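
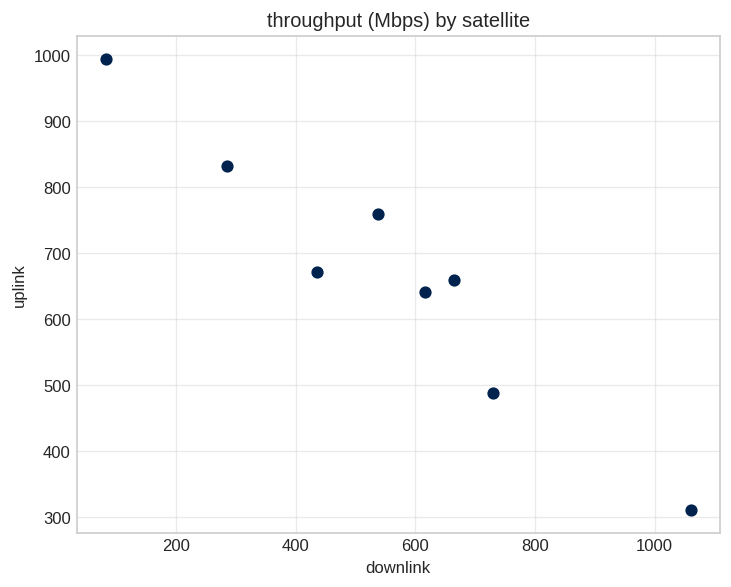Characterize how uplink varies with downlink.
negative, strong

Points are negatively correlated; strong (|r| ≈ 1.0).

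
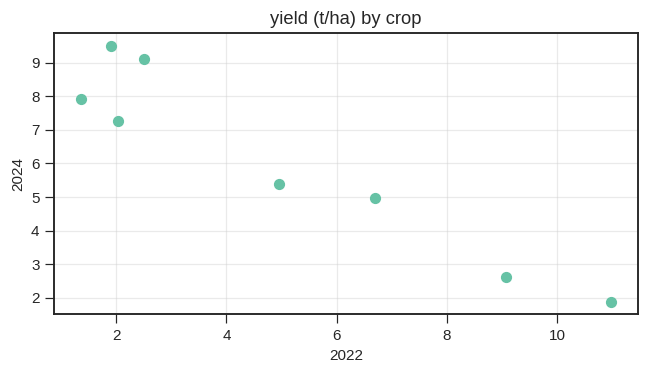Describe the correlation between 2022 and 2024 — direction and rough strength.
Points are negatively correlated; strong (|r| ≈ 1.0).

negative, strong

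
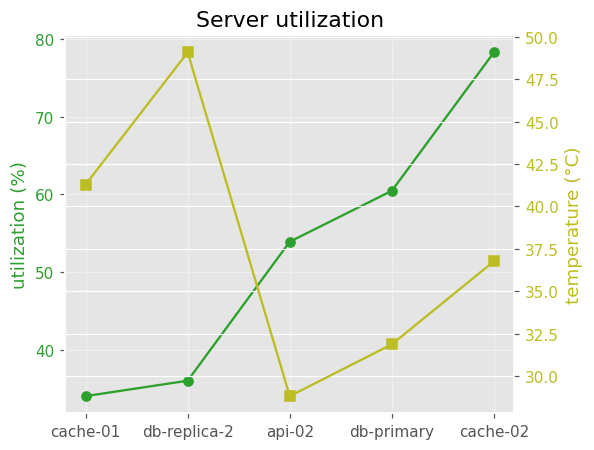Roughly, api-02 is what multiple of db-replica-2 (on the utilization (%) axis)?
≈ 1.57×

api-02 ≈ 55, db-replica-2 ≈ 35; 55/35 ≈ 1.57.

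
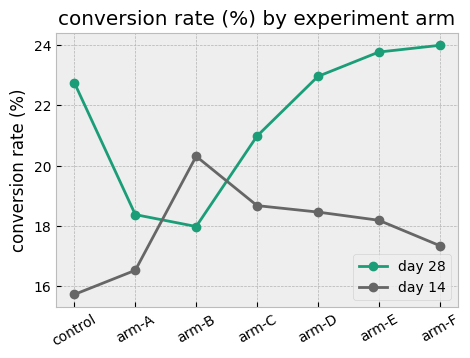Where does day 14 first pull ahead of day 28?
arm-A: day 14 ≈ 17 vs day 28 ≈ 18 (not yet); arm-B: day 14 ≈ 20 vs day 28 ≈ 18 (first crossover).

arm-B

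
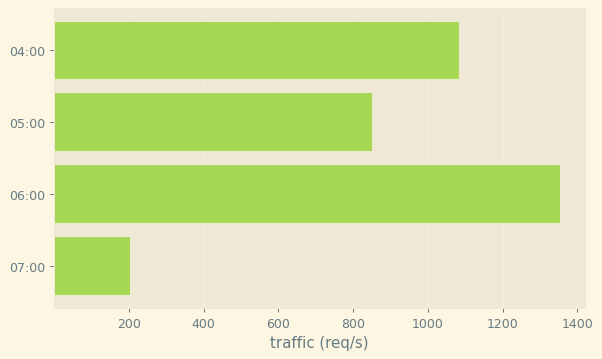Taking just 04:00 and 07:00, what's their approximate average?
≈ 600

(1000 + 200) / 2 ≈ 600.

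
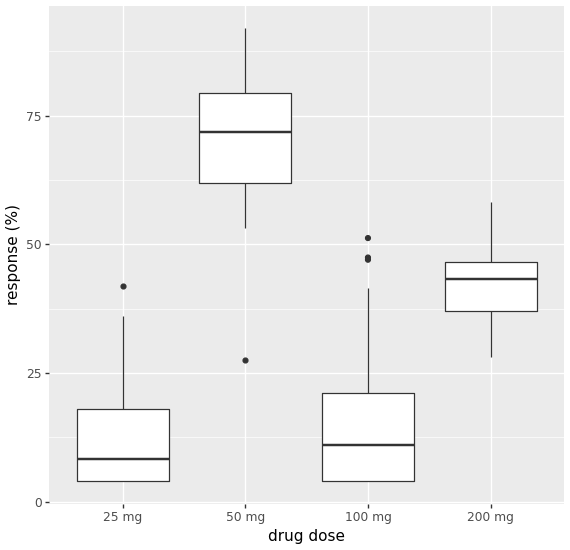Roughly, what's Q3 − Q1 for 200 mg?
≈ 10

Q3 ≈ 50, Q1 ≈ 40; IQR ≈ 10.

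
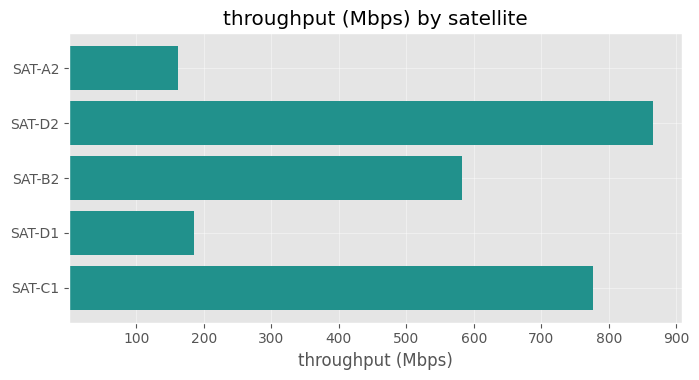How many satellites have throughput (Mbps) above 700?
2

Above 700: SAT-D2, SAT-C1.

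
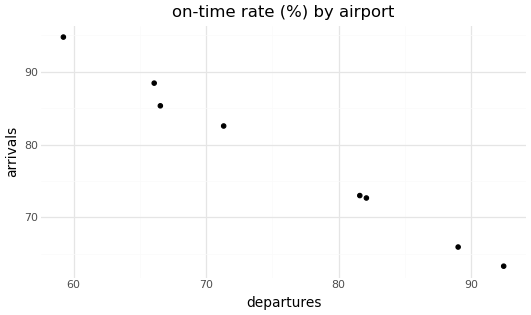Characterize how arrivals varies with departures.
negative, strong

Points are negatively correlated; strong (|r| ≈ 1.0).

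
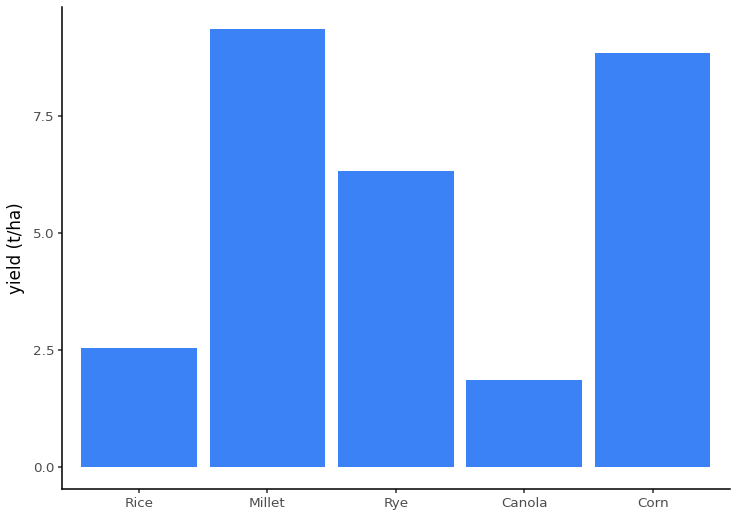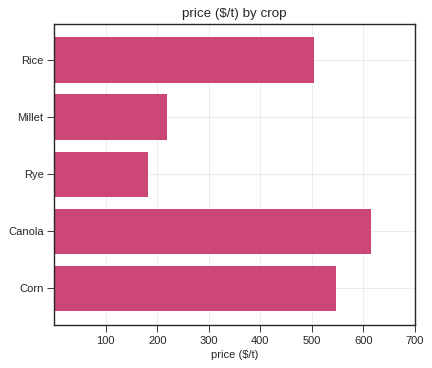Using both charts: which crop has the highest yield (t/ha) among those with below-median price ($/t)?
Chart 2 median price ($/t) ≈ 500; below-median crops: Millet, Rye. Among those, Millet has the highest yield (t/ha) (≈ 9).

Millet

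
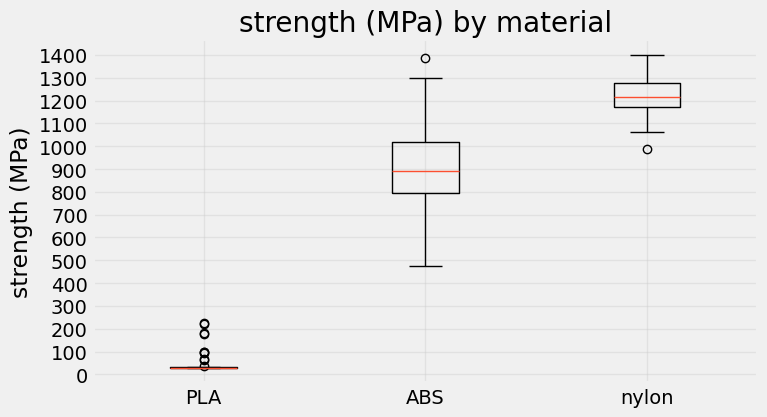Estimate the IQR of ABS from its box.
≈ 200

Q3 ≈ 1000, Q1 ≈ 800; IQR ≈ 200.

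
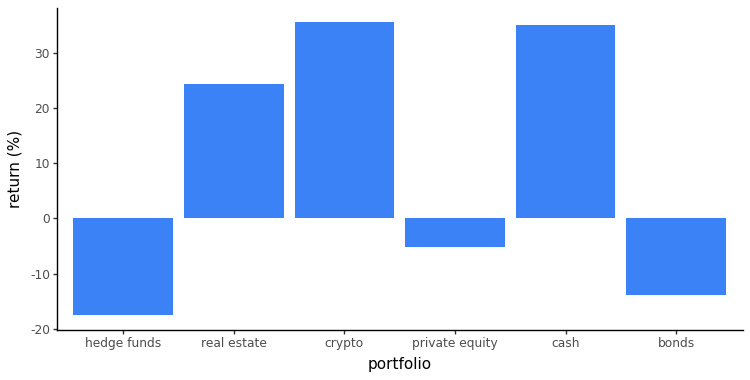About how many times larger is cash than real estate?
≈ 1.4×

cash ≈ 35, real estate ≈ 25; 35/25 ≈ 1.4.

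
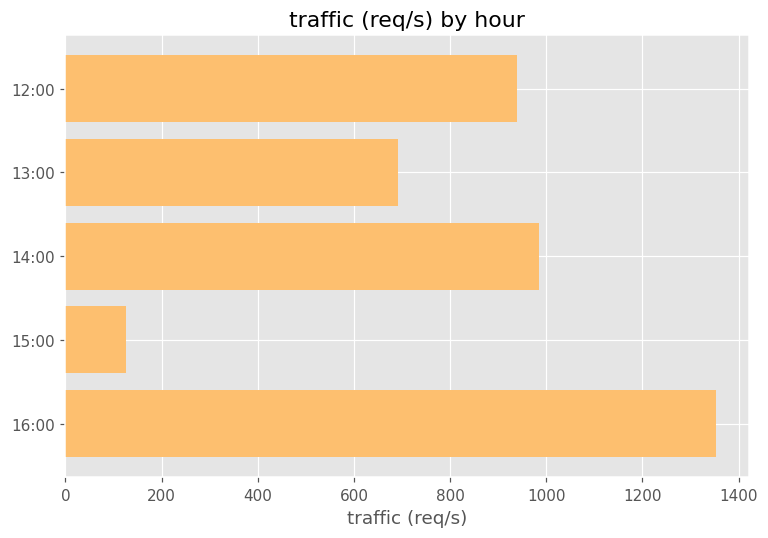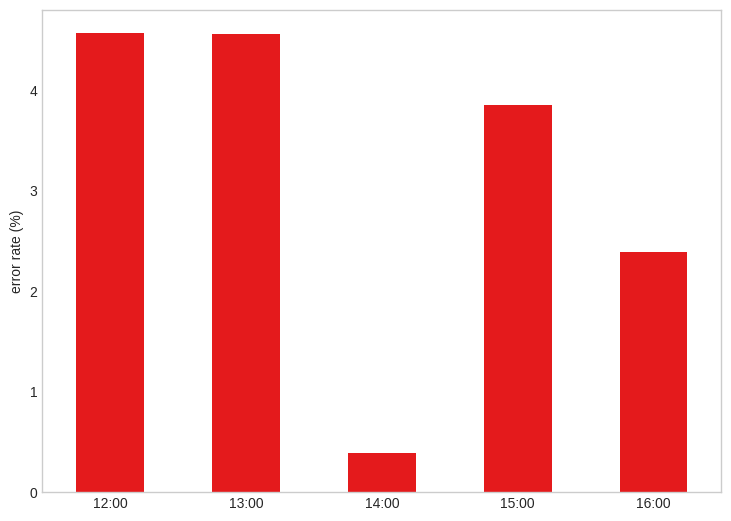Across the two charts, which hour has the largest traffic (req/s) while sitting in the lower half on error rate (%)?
16:00

Chart 2 median error rate (%) ≈ 4; below-median hours: 14:00, 16:00. Among those, 16:00 has the highest traffic (req/s) (≈ 1400).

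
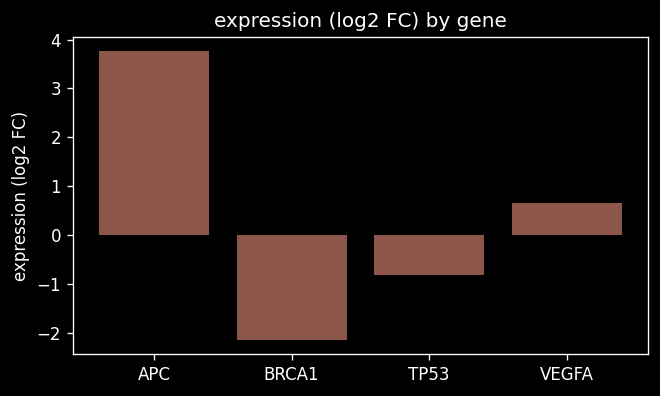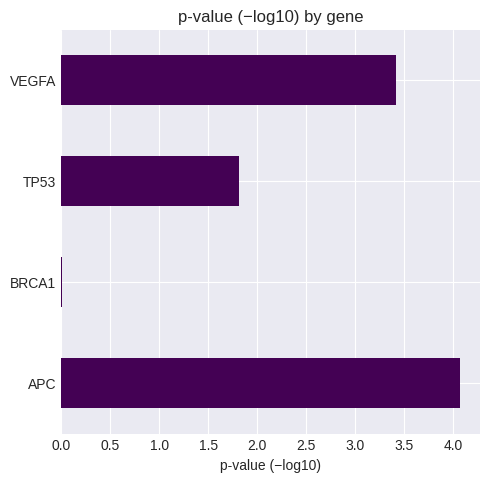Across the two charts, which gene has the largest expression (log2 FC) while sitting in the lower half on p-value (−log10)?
TP53

Chart 2 median p-value (−log10) ≈ 2.5; below-median genes: BRCA1, TP53. Among those, TP53 has the highest expression (log2 FC) (≈ -1).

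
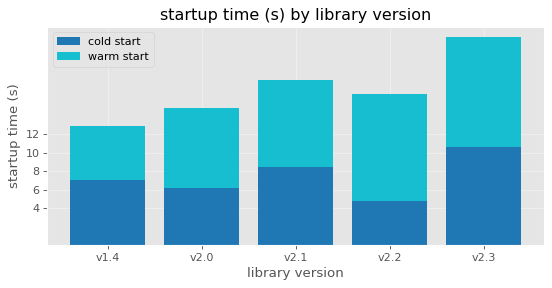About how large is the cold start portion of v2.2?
cold start top ≈ 4, bottom ≈ 0; segment ≈ 4.

≈ 4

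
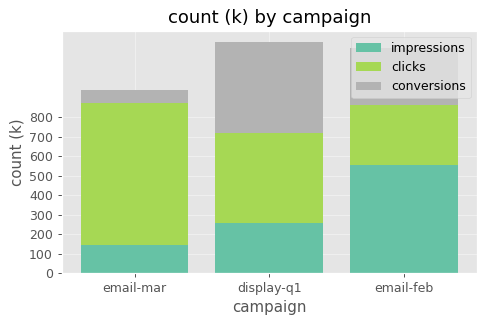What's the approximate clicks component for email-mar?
clicks top ≈ 900, bottom ≈ 100; segment ≈ 800.

≈ 800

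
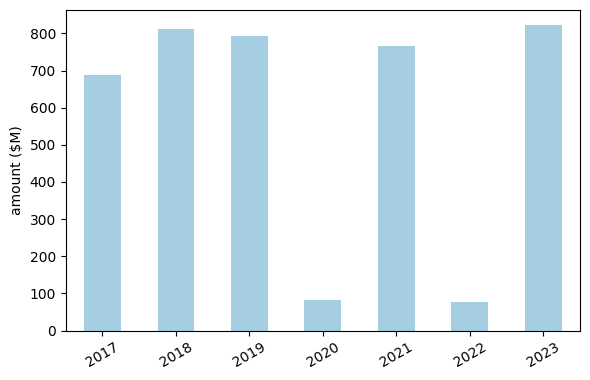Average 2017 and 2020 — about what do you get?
≈ 400

(700 + 100) / 2 ≈ 400.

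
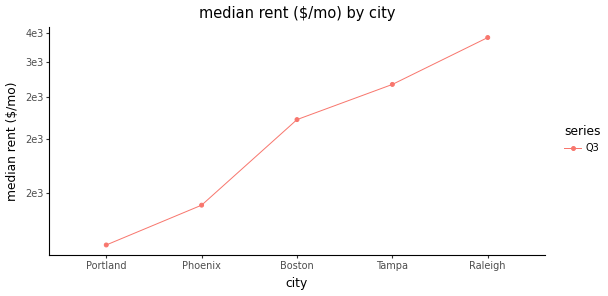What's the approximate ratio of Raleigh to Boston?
Raleigh ≈ 3400, Boston ≈ 2200; 3400/2200 ≈ 1.55.

≈ 1.55×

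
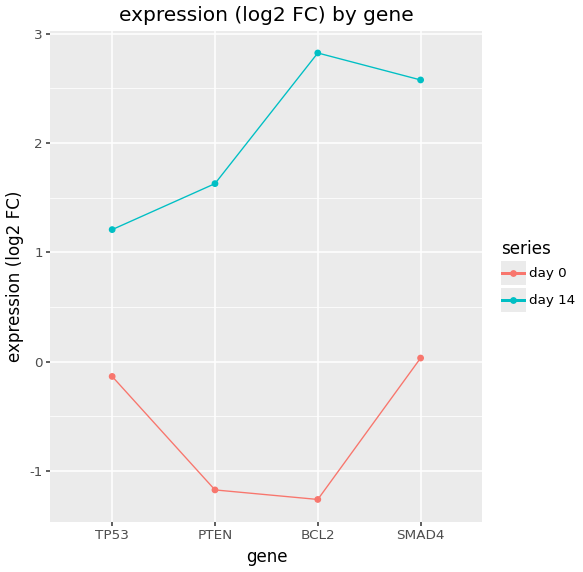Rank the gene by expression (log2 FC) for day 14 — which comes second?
SMAD4

Top 3 for day 14: BCL2 ≈ 3.0, SMAD4 ≈ 2.5, PTEN ≈ 1.5.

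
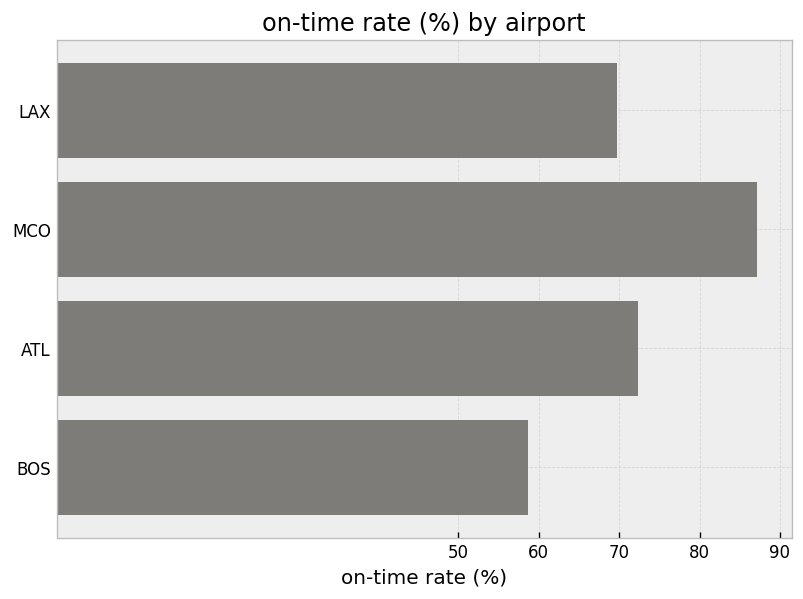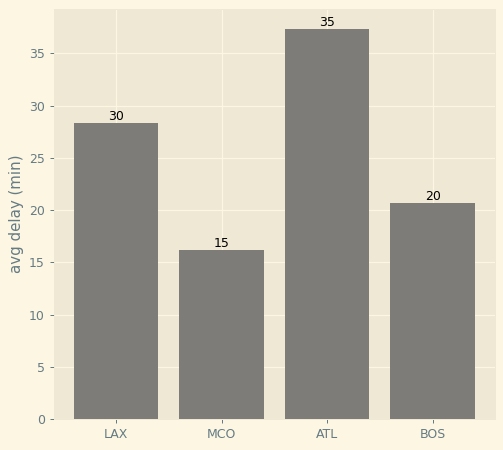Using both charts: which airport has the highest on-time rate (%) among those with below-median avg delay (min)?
MCO

Chart 2 median avg delay (min) ≈ 25; below-median airports: MCO, BOS. Among those, MCO has the highest on-time rate (%) (≈ 90).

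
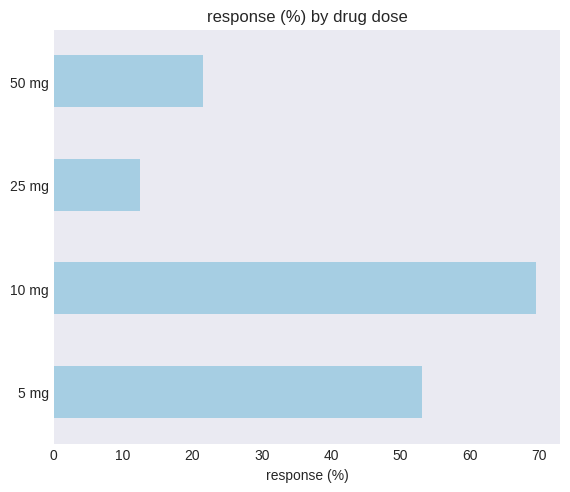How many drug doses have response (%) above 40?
2

Above 40: 5 mg, 10 mg.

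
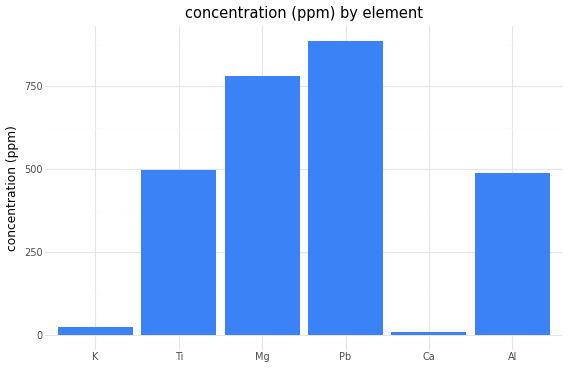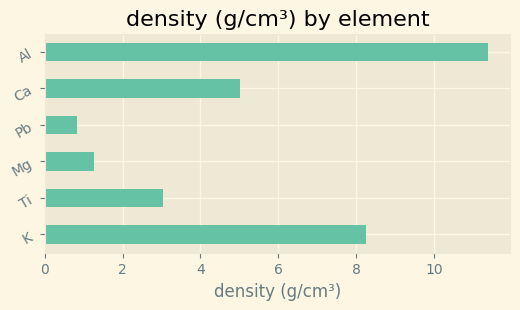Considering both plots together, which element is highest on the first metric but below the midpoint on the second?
Chart 2 median density (g/cm³) ≈ 4; below-median elements: Ti, Mg, Pb. Among those, Pb has the highest concentration (ppm) (≈ 900).

Pb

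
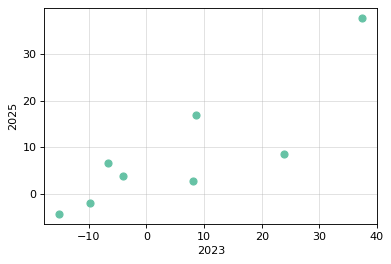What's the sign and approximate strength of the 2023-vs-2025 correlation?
Points are positively correlated; strong (|r| ≈ 0.9).

positive, strong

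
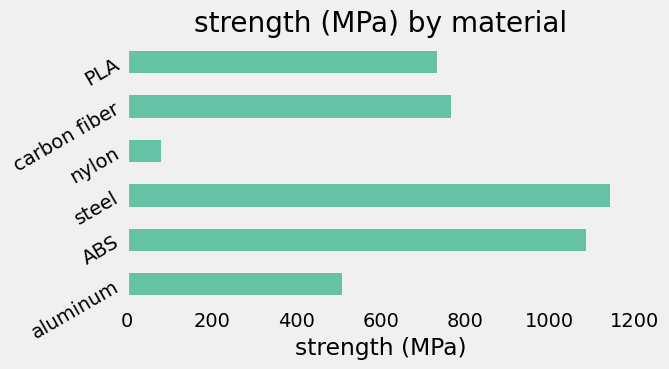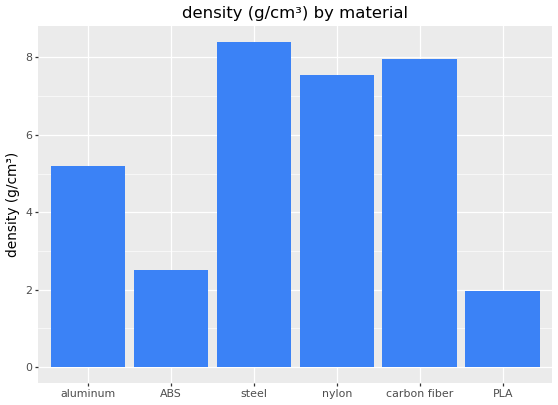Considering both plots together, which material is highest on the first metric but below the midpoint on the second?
ABS

Chart 2 median density (g/cm³) ≈ 6; below-median materials: aluminum, ABS, PLA. Among those, ABS has the highest strength (MPa) (≈ 1000).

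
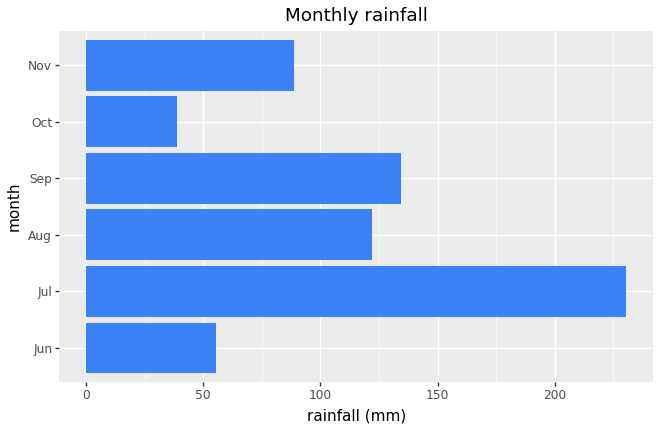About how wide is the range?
Max Jul ≈ 240, min Oct ≈ 40; range ≈ 200.

≈ 200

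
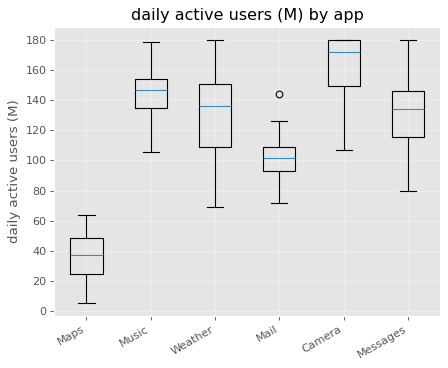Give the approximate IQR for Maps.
Q3 ≈ 40, Q1 ≈ 20; IQR ≈ 20.

≈ 20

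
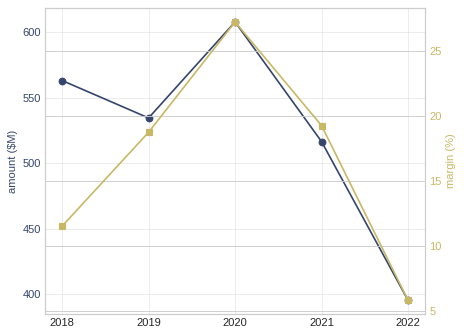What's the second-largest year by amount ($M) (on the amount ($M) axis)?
2018

Top 3 (on the amount ($M) axis): 2020 ≈ 600, 2018 ≈ 560, 2019 ≈ 540.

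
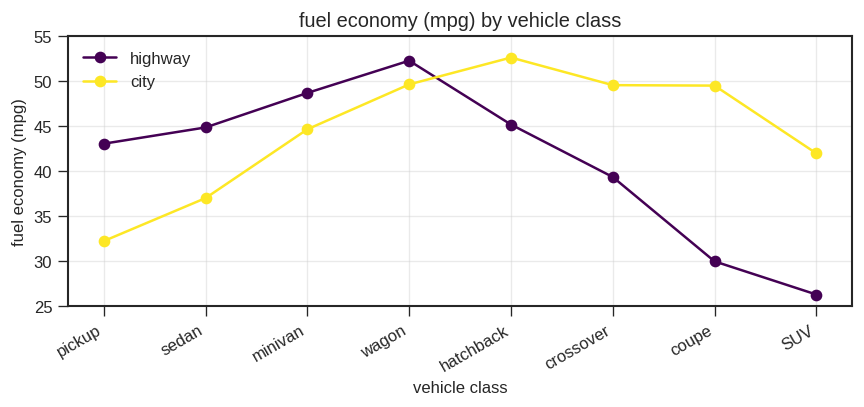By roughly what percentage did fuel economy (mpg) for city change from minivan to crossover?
minivan ≈ 45, crossover ≈ 50; (50 − 45) / 45 ≈ +11.1%.

≈ +11.1%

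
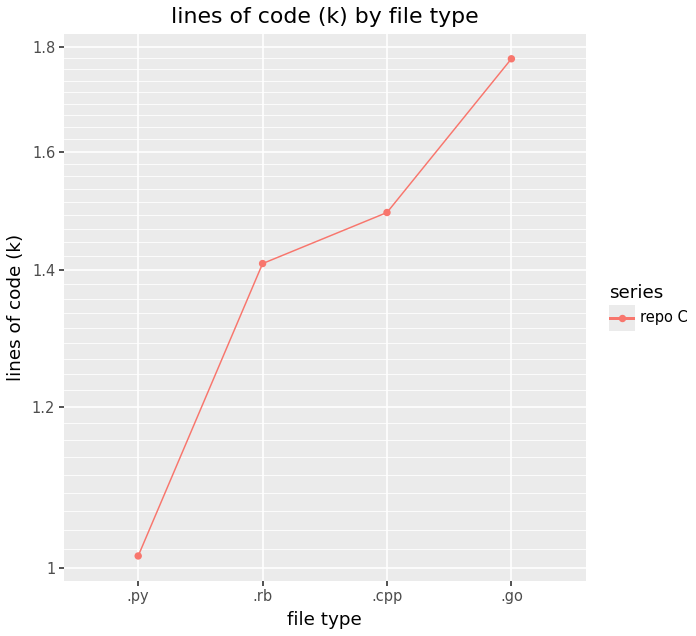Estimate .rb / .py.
≈ 1.4×

.rb ≈ 1.4, .py ≈ 1.0; 1.4/1.0 ≈ 1.4.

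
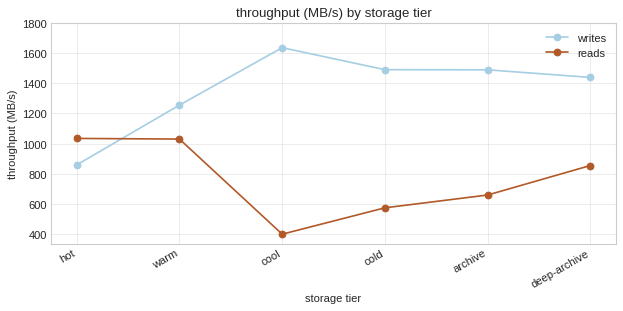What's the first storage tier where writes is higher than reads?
warm

hot: writes ≈ 800 vs reads ≈ 1000 (not yet); warm: writes ≈ 1200 vs reads ≈ 1000 (first crossover).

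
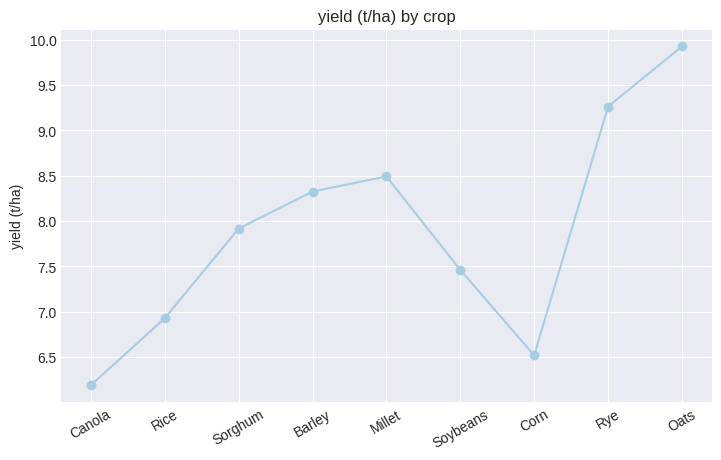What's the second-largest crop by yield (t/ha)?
Rye

Top 3: Oats ≈ 10.0, Rye ≈ 9.5, Millet ≈ 8.5.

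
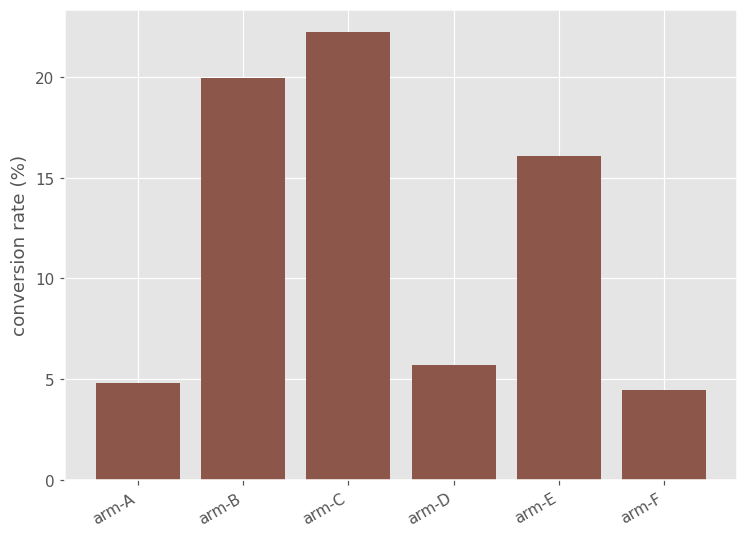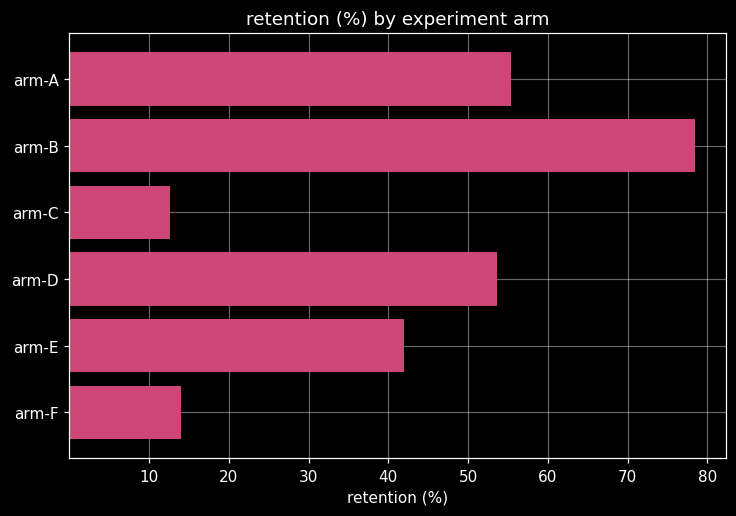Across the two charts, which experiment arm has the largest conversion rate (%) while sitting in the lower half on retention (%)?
arm-C

Chart 2 median retention (%) ≈ 50; below-median experiment arms: arm-C, arm-E, arm-F. Among those, arm-C has the highest conversion rate (%) (≈ 20).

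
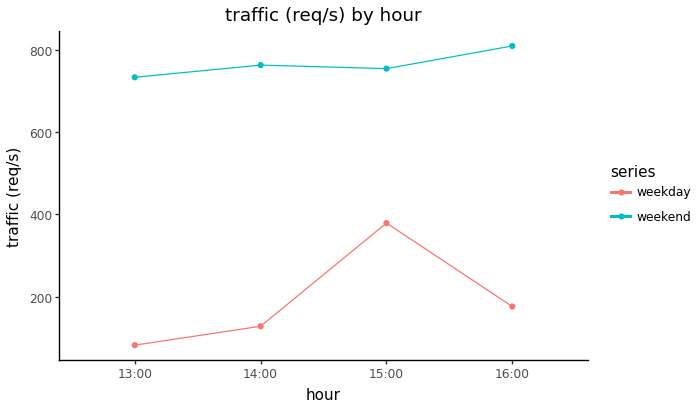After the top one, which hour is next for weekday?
Top 3 for weekday: 15:00 ≈ 400, 16:00 ≈ 200, 14:00 ≈ 100.

16:00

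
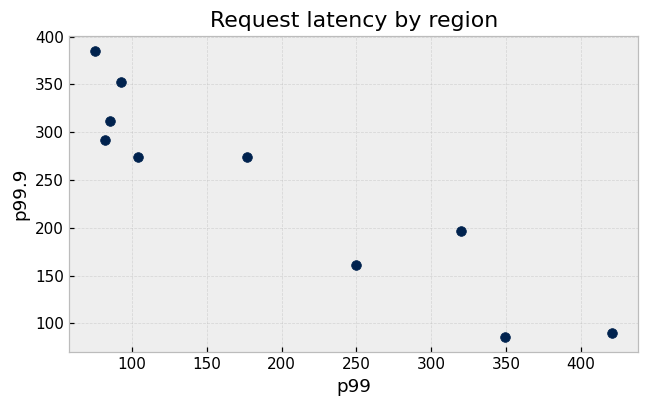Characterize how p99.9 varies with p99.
Points are negatively correlated; strong (|r| ≈ 0.9).

negative, strong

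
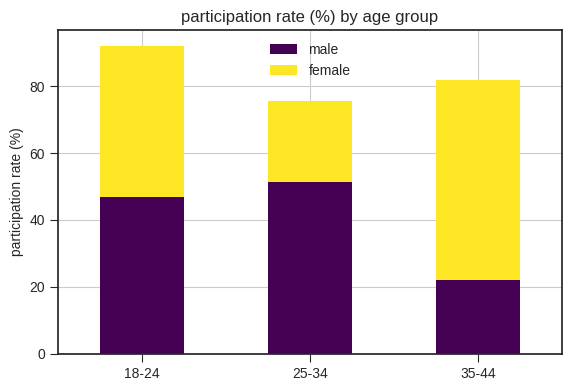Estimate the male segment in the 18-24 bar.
male top ≈ 50, bottom ≈ 0; segment ≈ 50.

≈ 50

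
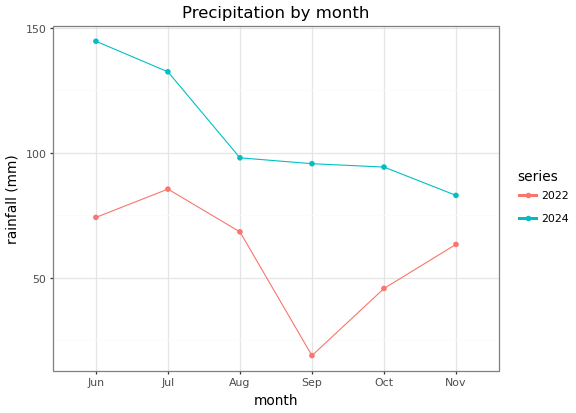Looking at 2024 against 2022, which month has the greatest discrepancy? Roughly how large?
Sep: 2024 ≈ 100, 2022 ≈ 20 → gap ≈ 80. Next-largest (Jun) is only ≈ 60.

Sep, ≈ 80 mm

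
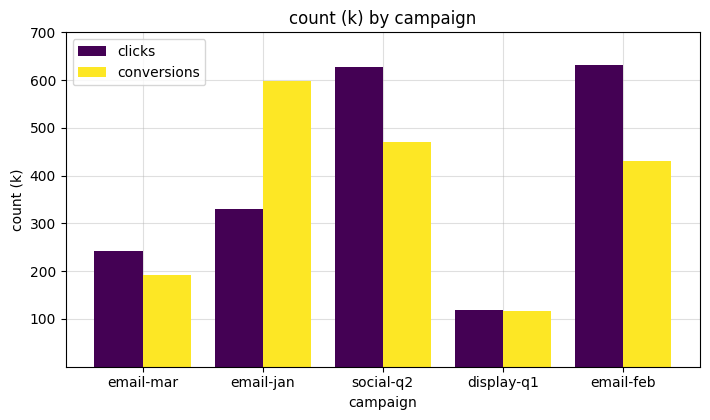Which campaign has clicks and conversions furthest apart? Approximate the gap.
email-jan: clicks ≈ 300, conversions ≈ 600 → gap ≈ 300. Next-largest (email-feb) is only ≈ 200.

email-jan, ≈ 300 k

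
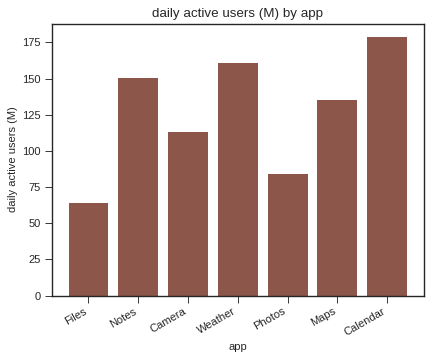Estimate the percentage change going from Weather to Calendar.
Weather ≈ 160, Calendar ≈ 180; (180 − 160) / 160 ≈ +12.5%.

≈ +12.5%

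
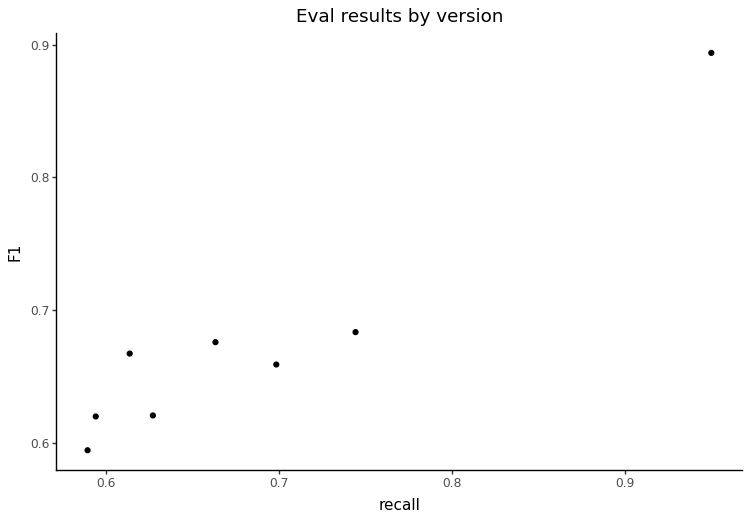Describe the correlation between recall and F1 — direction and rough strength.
Points are positively correlated; strong (|r| ≈ 1.0).

positive, strong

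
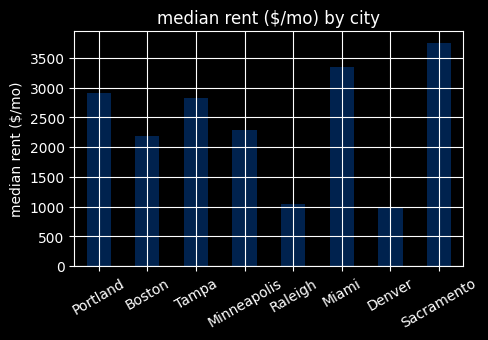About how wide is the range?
≈ 3000

Max Sacramento ≈ 4000, min Denver ≈ 1000; range ≈ 3000.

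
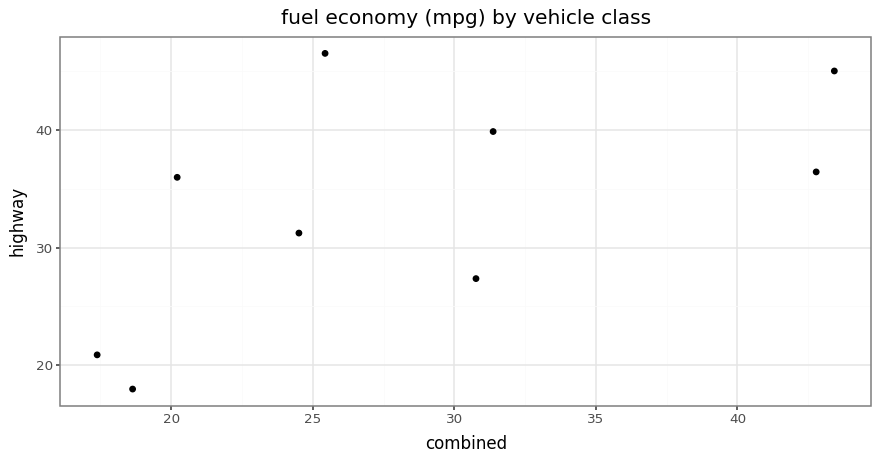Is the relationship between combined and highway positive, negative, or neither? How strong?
positive, moderate

Points are positively correlated; moderate (|r| ≈ 0.6).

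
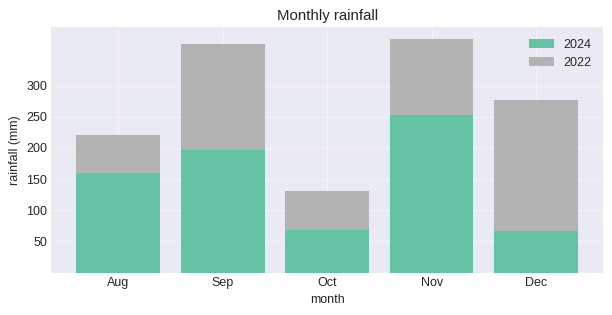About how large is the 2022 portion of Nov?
2022 top ≈ 350, bottom ≈ 250; segment ≈ 100.

≈ 100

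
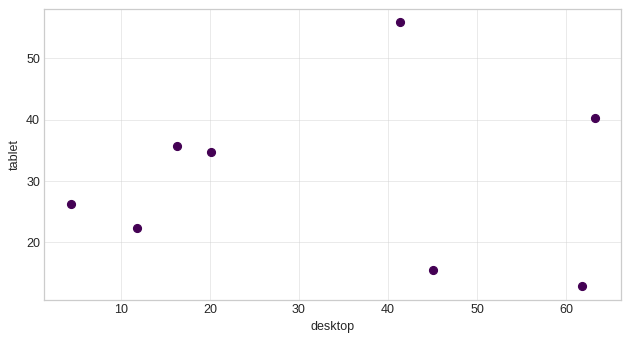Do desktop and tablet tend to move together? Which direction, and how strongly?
Points are roughly uncorrelated; weak (|r| ≈ 0.0).

no clear correlation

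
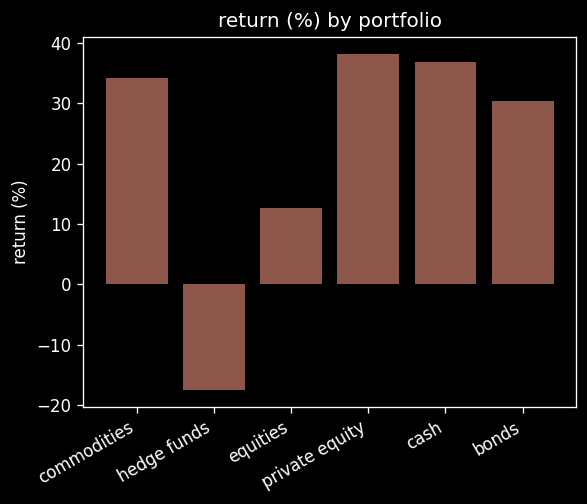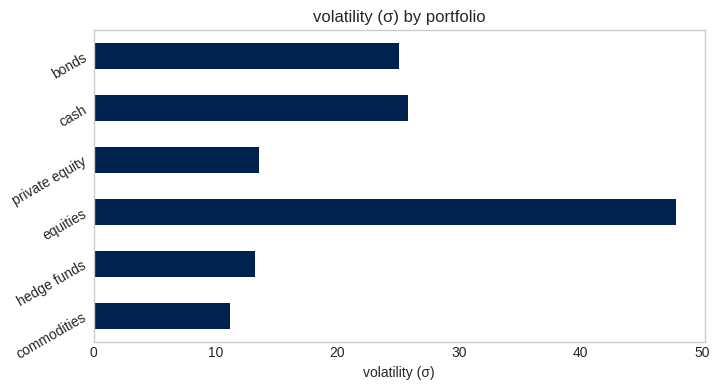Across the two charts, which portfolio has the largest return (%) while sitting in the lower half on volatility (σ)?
private equity

Chart 2 median volatility (σ) ≈ 20; below-median portfolios: commodities, hedge funds, private equity. Among those, private equity has the highest return (%) (≈ 40).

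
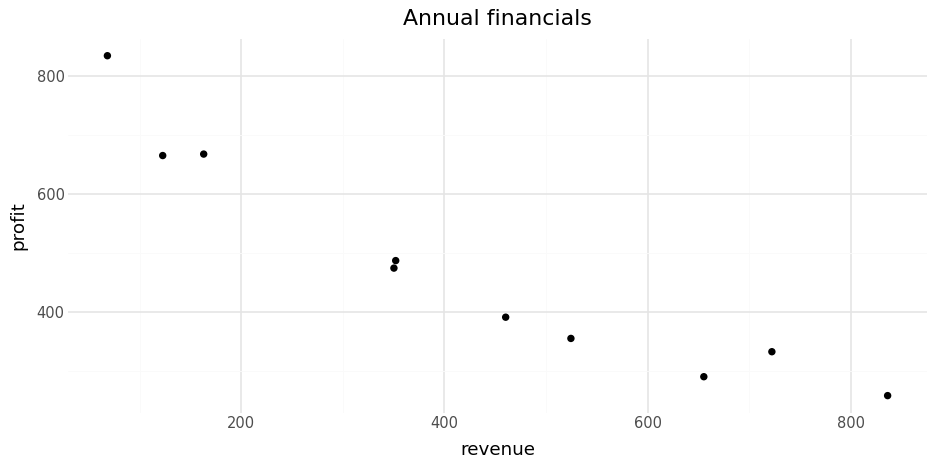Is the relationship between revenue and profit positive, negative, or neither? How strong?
Points are negatively correlated; strong (|r| ≈ 0.9).

negative, strong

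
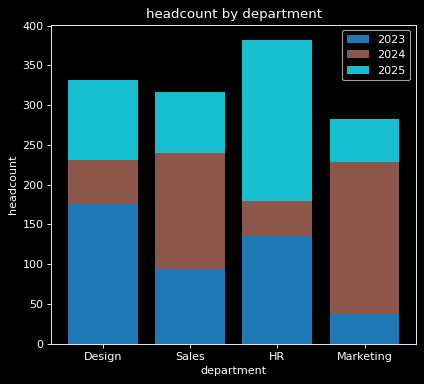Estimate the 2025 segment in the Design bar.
≈ 100

2025 top ≈ 350, bottom ≈ 250; segment ≈ 100.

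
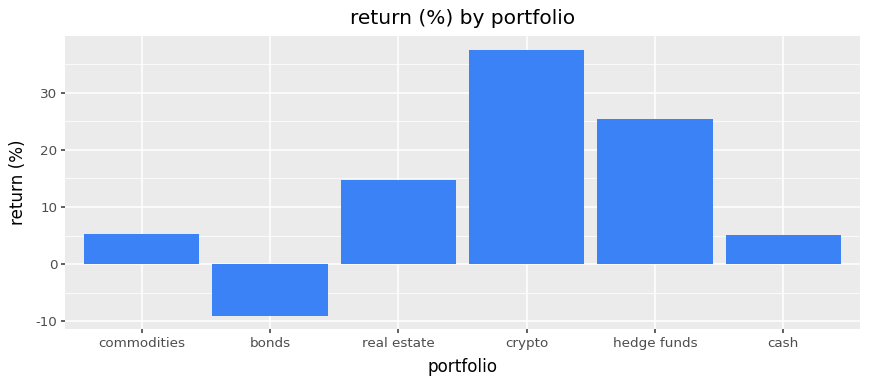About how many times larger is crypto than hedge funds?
≈ 1.6×

crypto ≈ 40, hedge funds ≈ 25; 40/25 ≈ 1.6.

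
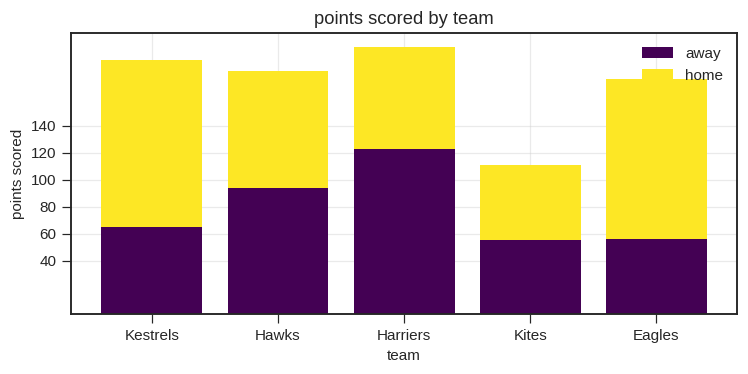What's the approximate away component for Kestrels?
≈ 60

away top ≈ 60, bottom ≈ 0; segment ≈ 60.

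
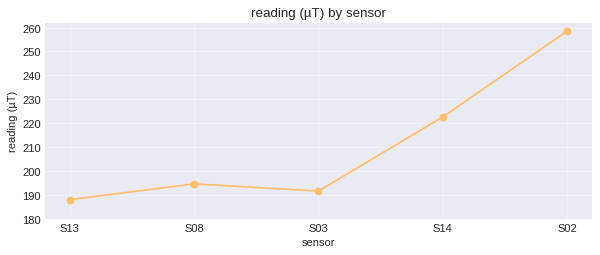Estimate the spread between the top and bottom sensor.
≈ 70

Max S02 ≈ 260, min S13 ≈ 190; range ≈ 70.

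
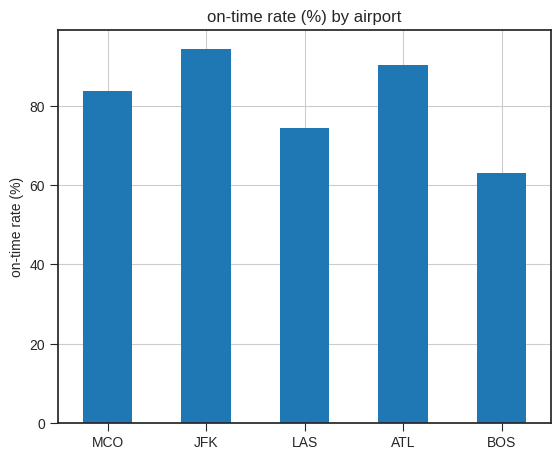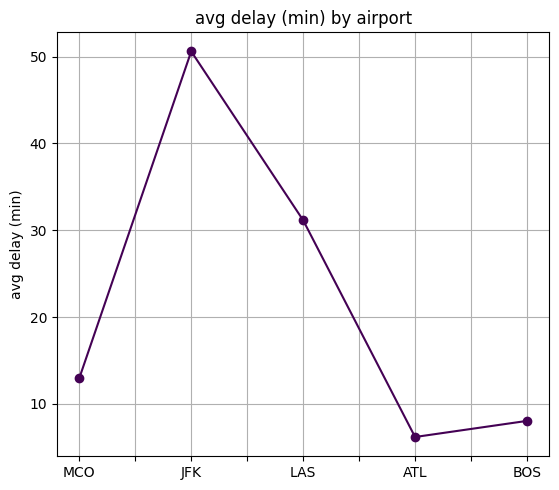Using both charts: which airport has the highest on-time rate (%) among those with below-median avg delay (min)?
Chart 2 median avg delay (min) ≈ 15; below-median airports: ATL, BOS. Among those, ATL has the highest on-time rate (%) (≈ 90).

ATL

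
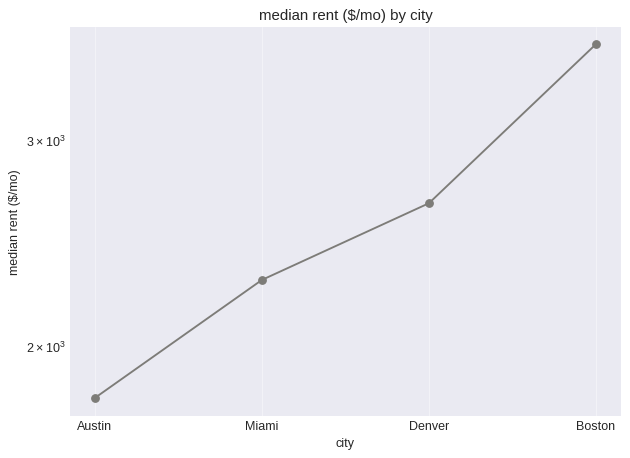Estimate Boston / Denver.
Boston ≈ 3600, Denver ≈ 2600; 3600/2600 ≈ 1.38.

≈ 1.38×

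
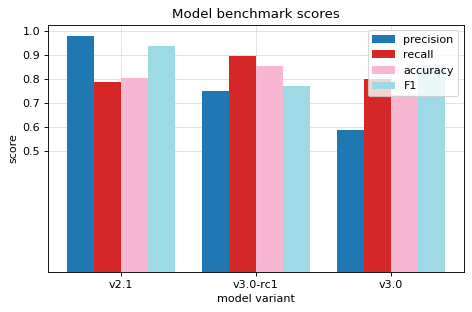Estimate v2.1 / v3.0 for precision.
v2.1 ≈ 1.0, v3.0 ≈ 0.6; 1.0/0.6 ≈ 1.67.

≈ 1.67×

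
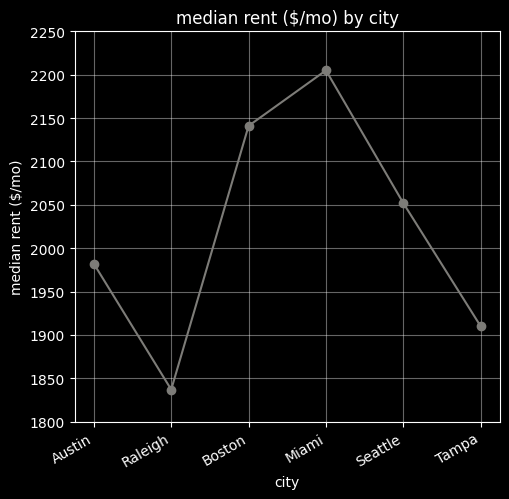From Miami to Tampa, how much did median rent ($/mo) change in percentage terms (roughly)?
Miami ≈ 2200, Tampa ≈ 1900; (1900 − 2200) / 2200 ≈ -13.6%.

≈ -13.6%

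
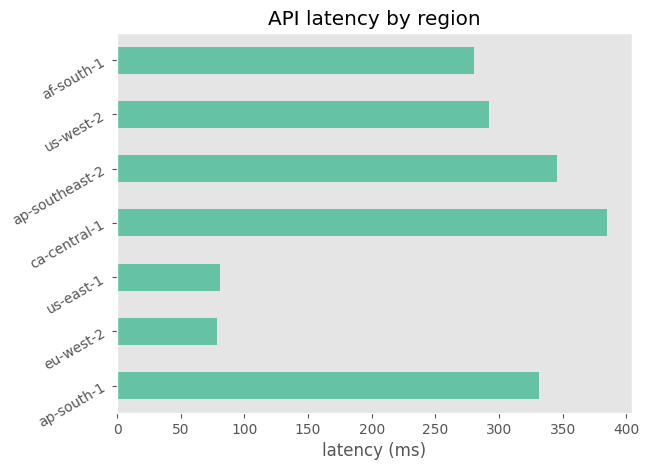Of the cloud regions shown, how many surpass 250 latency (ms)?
5

Above 250: ap-south-1, ca-central-1, ap-southeast-2, us-west-2, af-south-1.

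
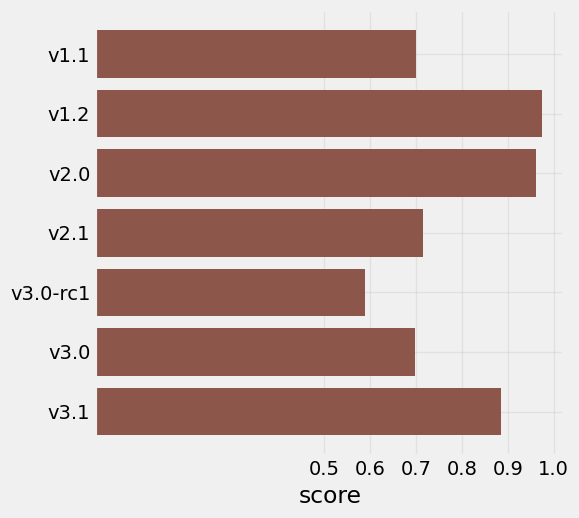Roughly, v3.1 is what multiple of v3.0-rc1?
v3.1 ≈ 0.9, v3.0-rc1 ≈ 0.6; 0.9/0.6 ≈ 1.5.

≈ 1.5×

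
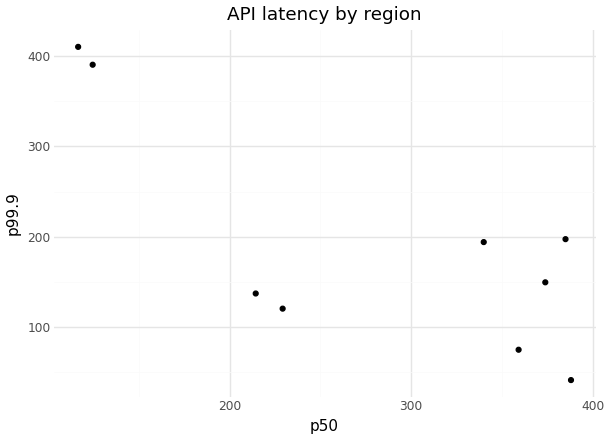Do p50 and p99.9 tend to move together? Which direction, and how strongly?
negative, strong

Points are negatively correlated; strong (|r| ≈ 0.8).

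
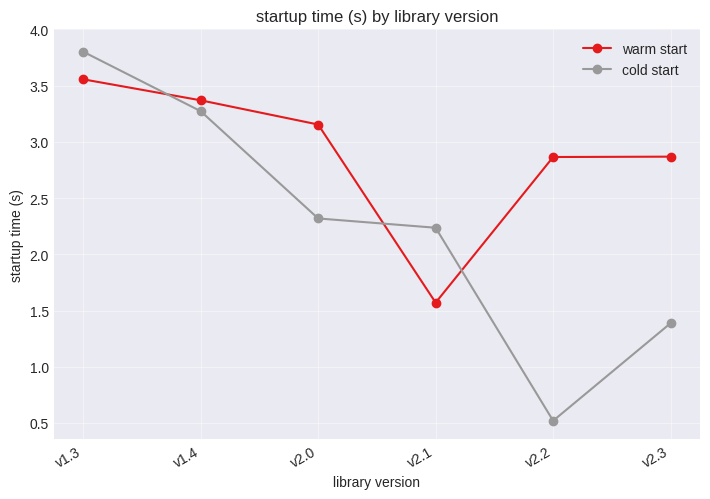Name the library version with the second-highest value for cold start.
Top 3 for cold start: v1.3 ≈ 4.0, v1.4 ≈ 3.5, v2.0 ≈ 2.5.

v1.4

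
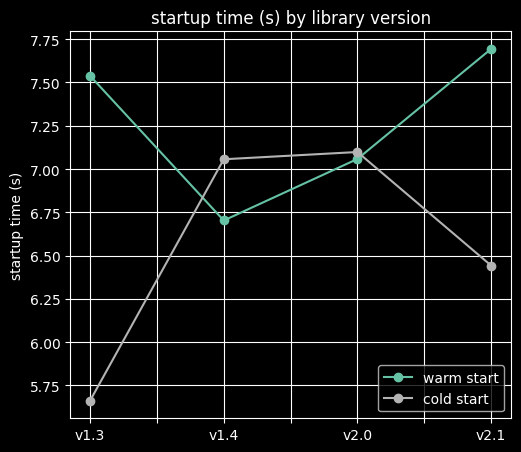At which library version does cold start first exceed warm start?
v1.4

v1.3: cold start ≈ 5.6 vs warm start ≈ 7.6 (not yet); v1.4: cold start ≈ 7.0 vs warm start ≈ 6.8 (first crossover).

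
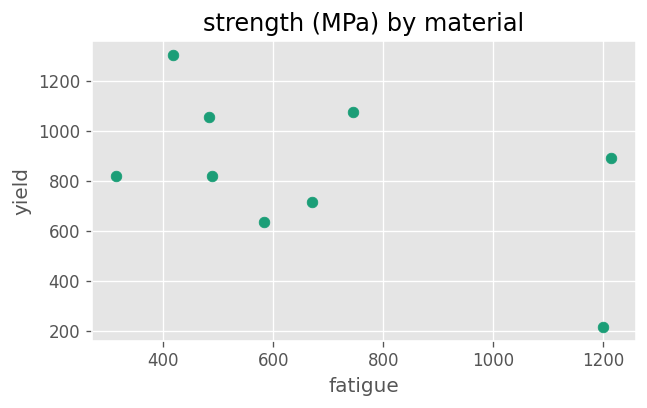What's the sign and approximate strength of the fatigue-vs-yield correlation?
negative, moderate

Points are negatively correlated; moderate (|r| ≈ 0.5).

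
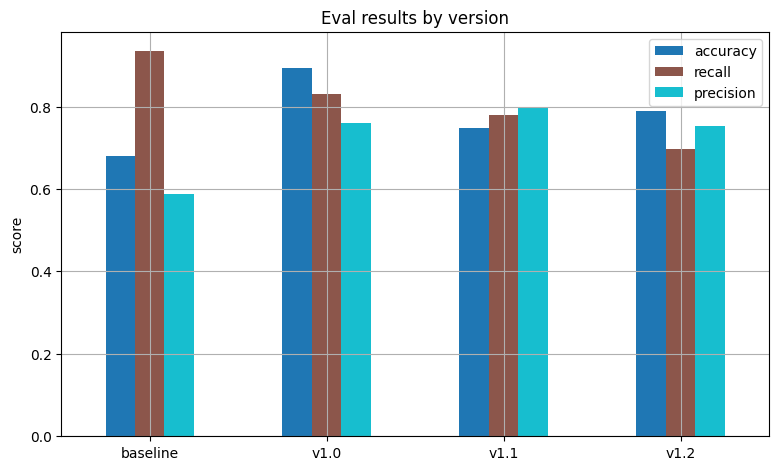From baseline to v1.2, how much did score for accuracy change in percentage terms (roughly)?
baseline ≈ 0.7, v1.2 ≈ 0.8; (0.8 − 0.7) / 0.7 ≈ +14.3%.

≈ +14.3%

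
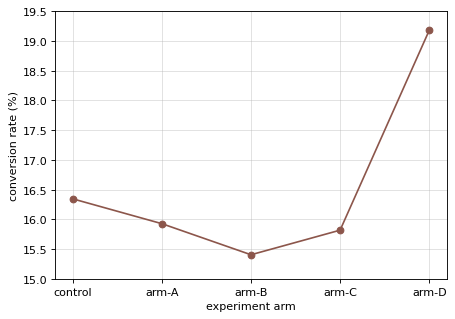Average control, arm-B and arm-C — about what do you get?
≈ 16

(16.5 + 15.5 + 16.0) / 3 ≈ 16.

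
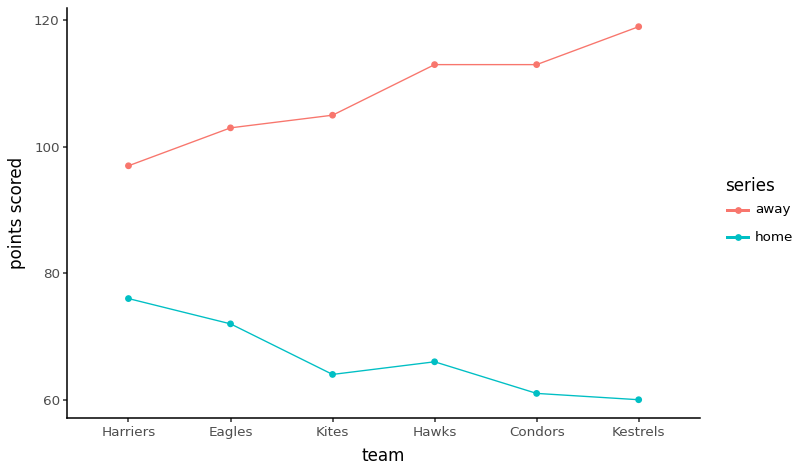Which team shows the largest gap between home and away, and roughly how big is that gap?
Kestrels: home ≈ 60, away ≈ 120 → gap ≈ 60. Next-largest (Condors) is only ≈ 55.

Kestrels, ≈ 60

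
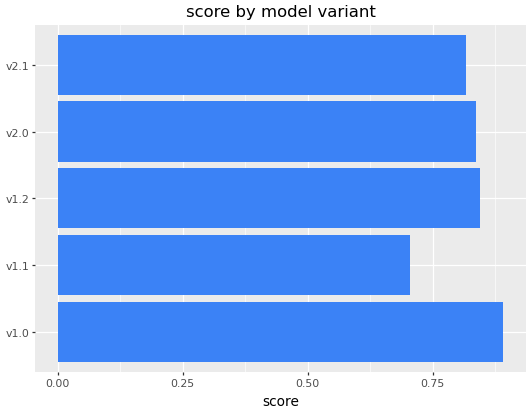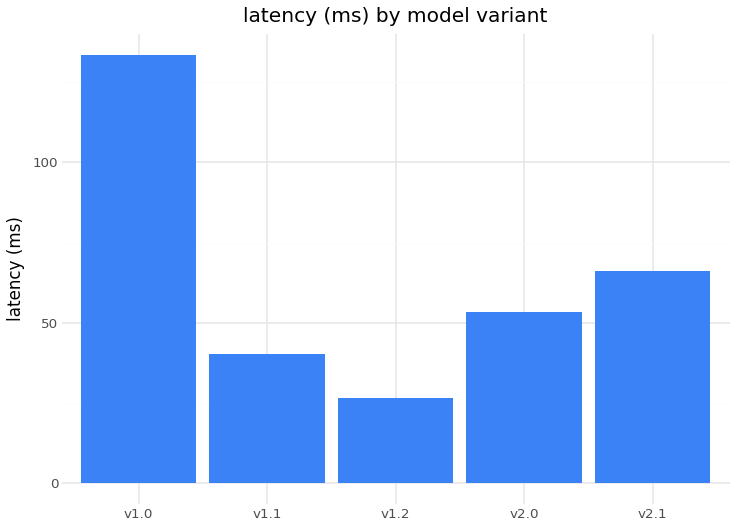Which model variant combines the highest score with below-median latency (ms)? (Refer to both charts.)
Chart 2 median latency (ms) ≈ 60; below-median model variants: v1.1, v1.2. Among those, v1.2 has the highest score (≈ 0.8).

v1.2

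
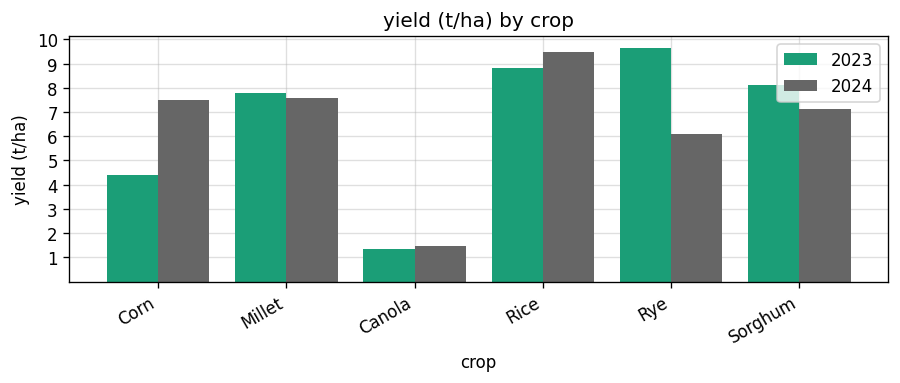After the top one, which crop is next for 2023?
Rice

Top 3 for 2023: Rye ≈ 10, Rice ≈ 9, Sorghum ≈ 8.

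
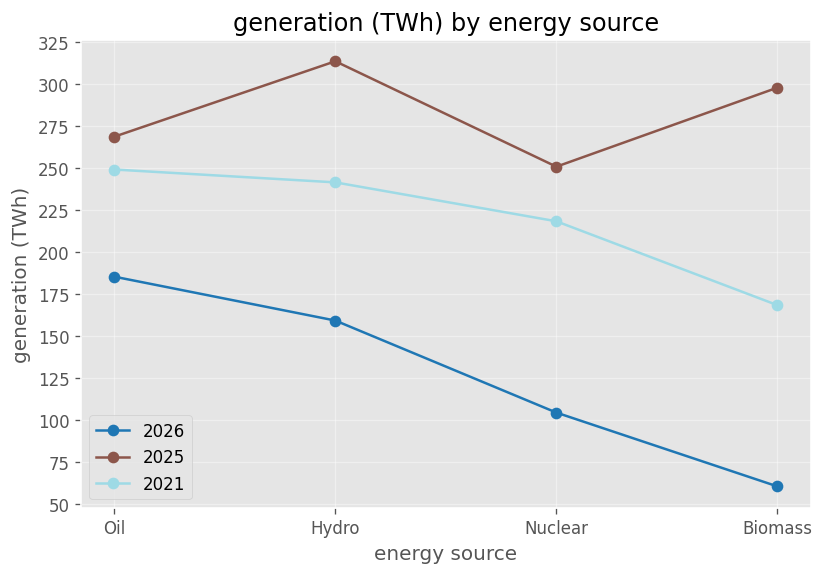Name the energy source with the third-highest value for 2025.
Oil

Top 4 for 2025: Hydro ≈ 325, Biomass ≈ 300, Oil ≈ 275, Nuclear ≈ 250.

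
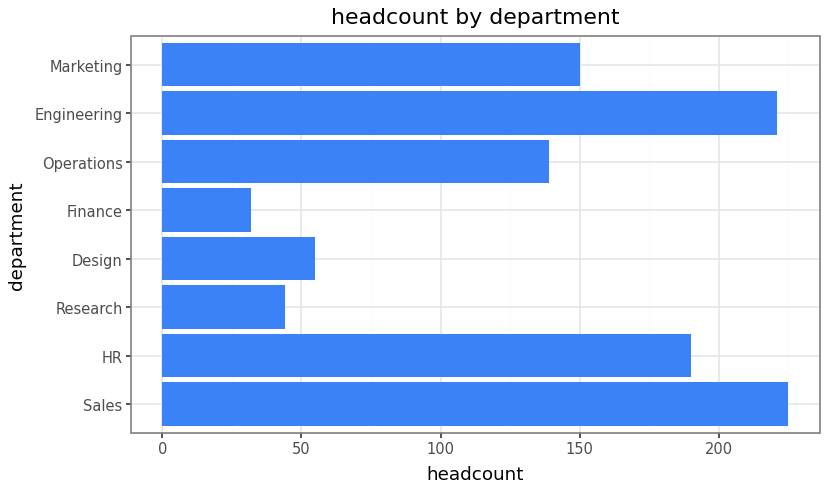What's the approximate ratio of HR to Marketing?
≈ 1.25×

HR ≈ 200, Marketing ≈ 160; 200/160 ≈ 1.25.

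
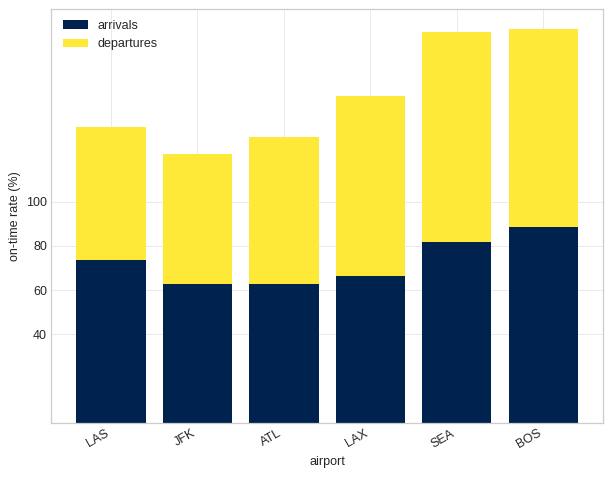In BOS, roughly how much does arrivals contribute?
arrivals top ≈ 80, bottom ≈ 0; segment ≈ 80.

≈ 80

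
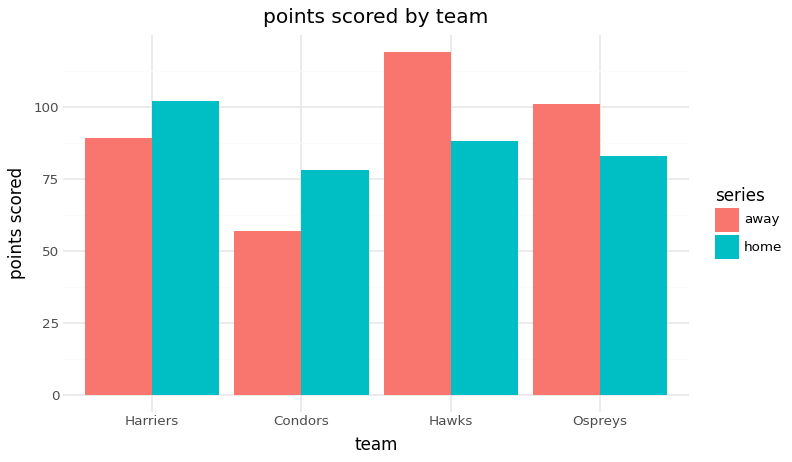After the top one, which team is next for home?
Top 3 for home: Harriers ≈ 100, Hawks ≈ 90, Ospreys ≈ 80.

Hawks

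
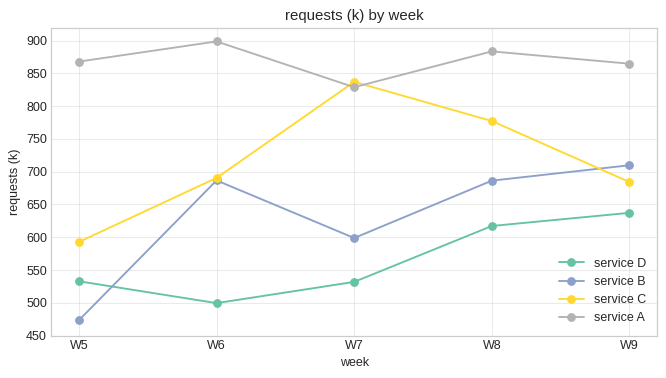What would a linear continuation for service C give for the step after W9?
≈ 625

Last three: 850, 800, 700 → slope ≈ -75/step → next ≈ 625.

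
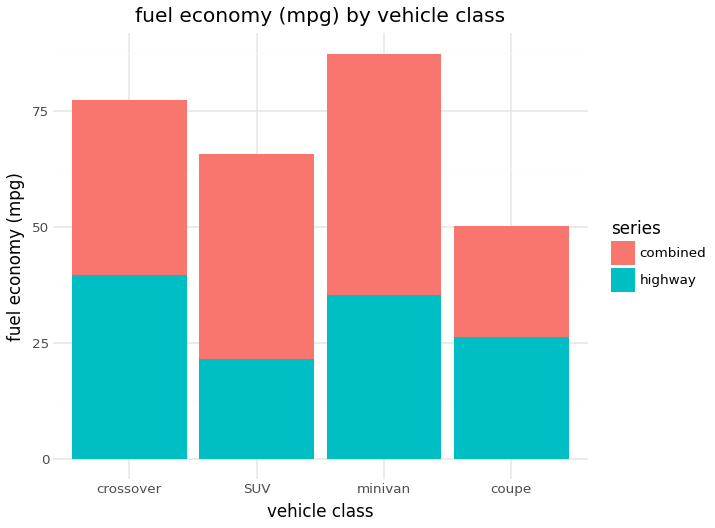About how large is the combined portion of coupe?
combined top ≈ 50, bottom ≈ 30; segment ≈ 20.

≈ 20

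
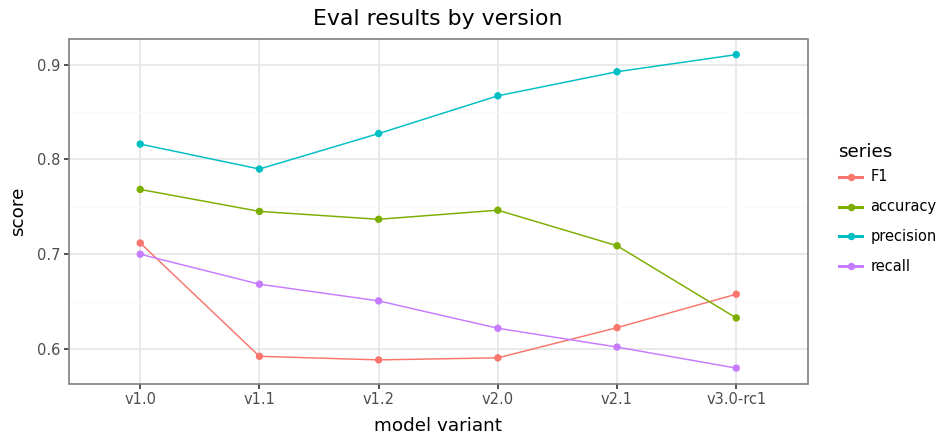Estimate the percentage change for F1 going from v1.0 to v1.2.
≈ -14.3%

v1.0 ≈ 0.70, v1.2 ≈ 0.60; (0.60 − 0.70) / 0.70 ≈ -14.3%.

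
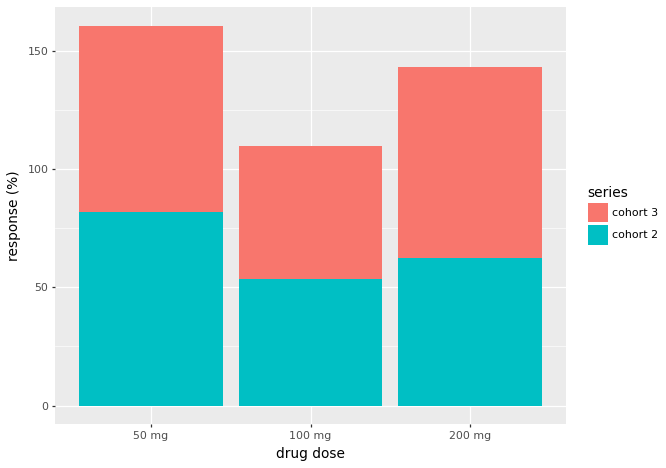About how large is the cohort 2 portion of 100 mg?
≈ 60

cohort 2 top ≈ 60, bottom ≈ 0; segment ≈ 60.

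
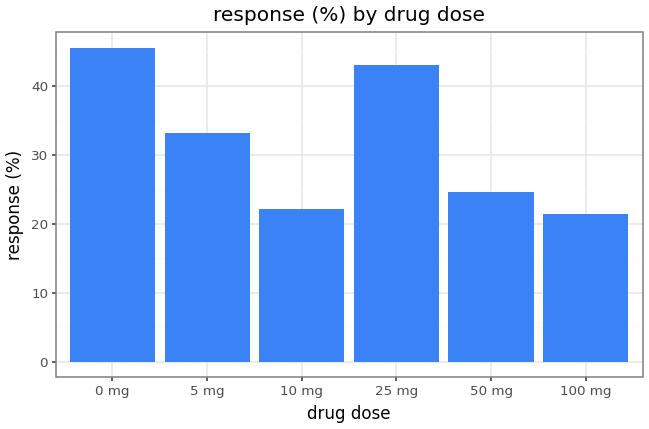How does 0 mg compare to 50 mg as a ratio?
0 mg ≈ 45, 50 mg ≈ 25; 45/25 ≈ 1.8.

≈ 1.8×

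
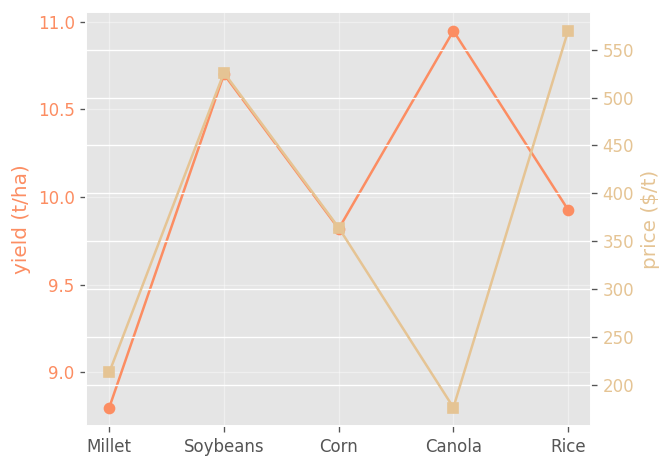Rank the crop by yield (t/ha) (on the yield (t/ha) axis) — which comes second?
Soybeans

Top 3 (on the yield (t/ha) axis): Canola ≈ 11.0, Soybeans ≈ 10.6, Rice ≈ 10.0.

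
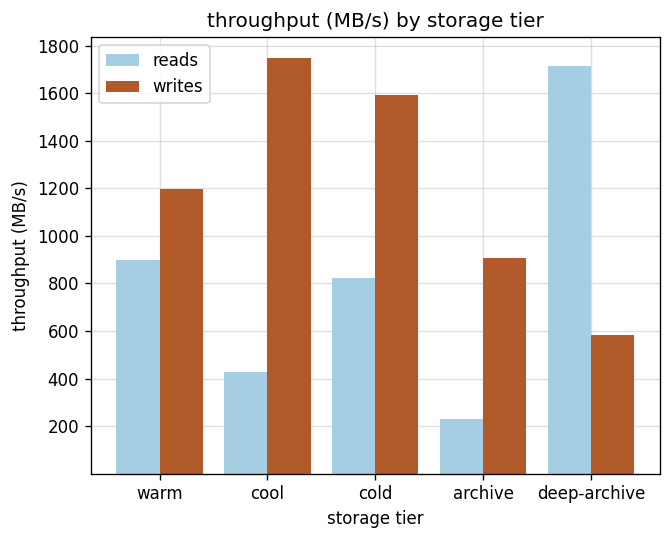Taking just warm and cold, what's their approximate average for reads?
≈ 900

(1000 + 800) / 2 ≈ 900.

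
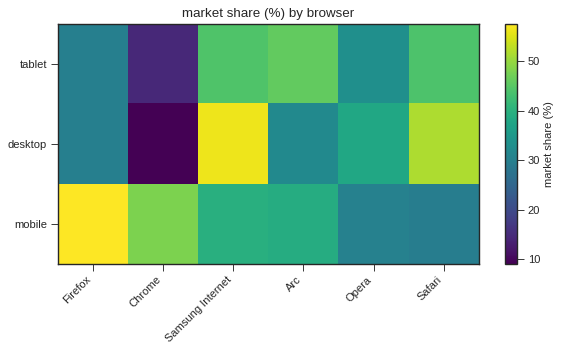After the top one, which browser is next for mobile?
Chrome

Top 3 for mobile: Firefox ≈ 60, Chrome ≈ 50, Samsung Internet ≈ 40.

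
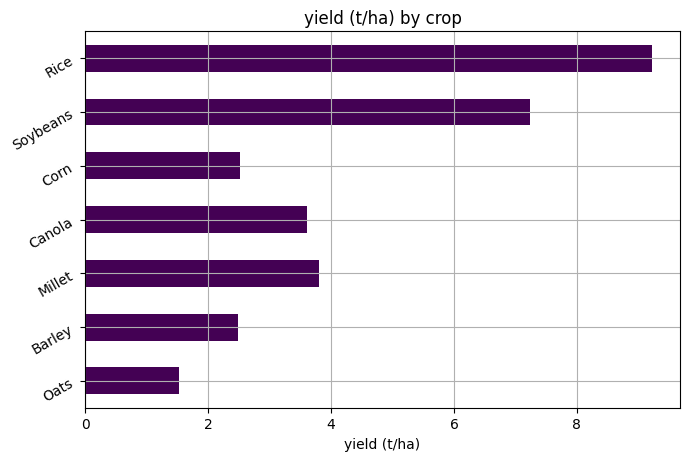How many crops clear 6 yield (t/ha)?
Above 6: Soybeans, Rice.

2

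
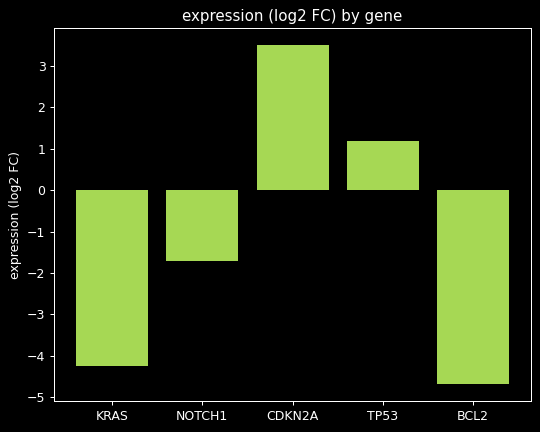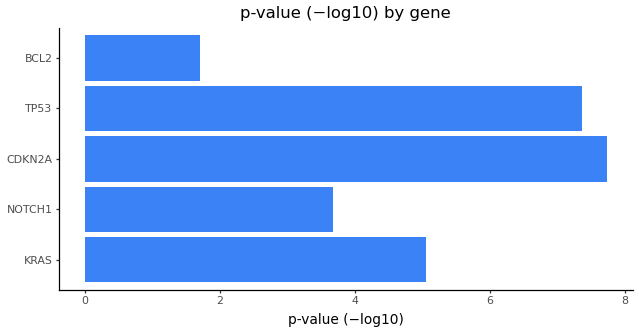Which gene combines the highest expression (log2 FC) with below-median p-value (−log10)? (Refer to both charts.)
Chart 2 median p-value (−log10) ≈ 5; below-median genes: NOTCH1, BCL2. Among those, NOTCH1 has the highest expression (log2 FC) (≈ -1.5).

NOTCH1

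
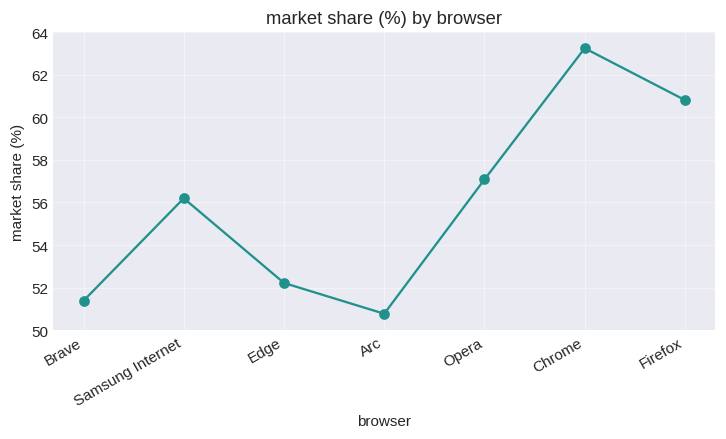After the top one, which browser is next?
Top 3: Chrome ≈ 64, Firefox ≈ 60, Opera ≈ 58.

Firefox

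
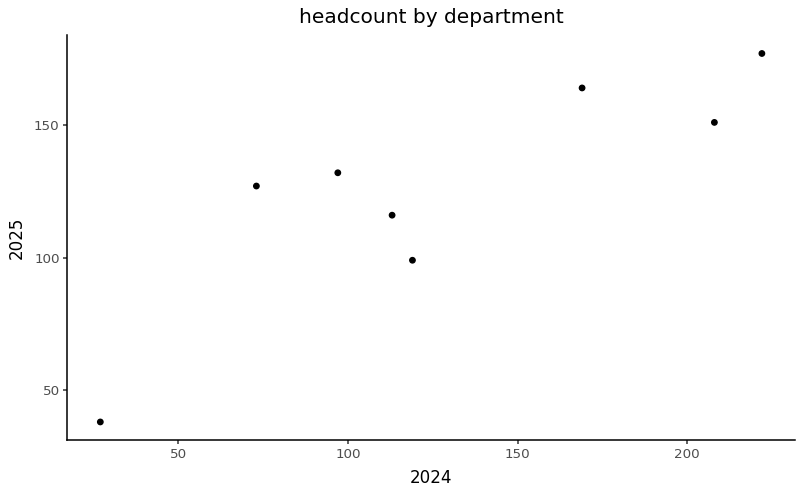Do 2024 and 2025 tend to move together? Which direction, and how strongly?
Points are positively correlated; strong (|r| ≈ 0.9).

positive, strong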